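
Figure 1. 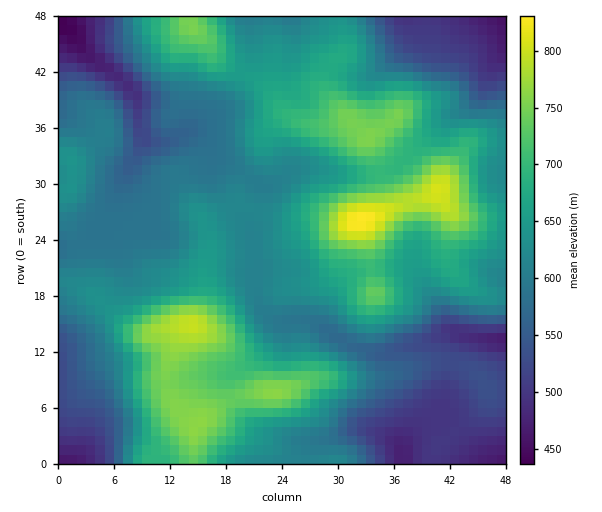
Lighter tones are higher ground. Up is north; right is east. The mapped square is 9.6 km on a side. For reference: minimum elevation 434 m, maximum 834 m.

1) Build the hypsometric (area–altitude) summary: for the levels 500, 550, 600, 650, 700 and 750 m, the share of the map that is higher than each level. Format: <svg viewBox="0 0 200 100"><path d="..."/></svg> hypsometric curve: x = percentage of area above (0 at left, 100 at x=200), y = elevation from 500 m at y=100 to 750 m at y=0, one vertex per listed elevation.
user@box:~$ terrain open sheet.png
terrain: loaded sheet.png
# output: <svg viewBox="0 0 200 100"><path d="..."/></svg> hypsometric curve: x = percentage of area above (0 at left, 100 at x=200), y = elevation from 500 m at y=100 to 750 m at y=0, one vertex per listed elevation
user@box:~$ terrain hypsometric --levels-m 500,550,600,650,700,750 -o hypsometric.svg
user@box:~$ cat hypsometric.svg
<svg viewBox="0 0 200 100"><path d="M186 100l-24-20-35-20-53-20-36-20-25-20"/></svg>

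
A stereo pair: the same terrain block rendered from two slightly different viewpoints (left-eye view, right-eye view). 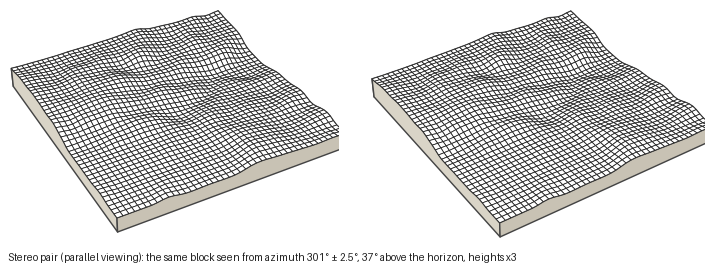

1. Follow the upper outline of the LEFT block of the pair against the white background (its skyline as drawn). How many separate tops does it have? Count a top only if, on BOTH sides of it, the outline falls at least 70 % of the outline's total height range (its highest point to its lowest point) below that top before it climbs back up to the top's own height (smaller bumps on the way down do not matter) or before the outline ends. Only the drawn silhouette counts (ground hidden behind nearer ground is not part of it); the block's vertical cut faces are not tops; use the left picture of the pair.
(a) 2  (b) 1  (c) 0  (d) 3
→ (c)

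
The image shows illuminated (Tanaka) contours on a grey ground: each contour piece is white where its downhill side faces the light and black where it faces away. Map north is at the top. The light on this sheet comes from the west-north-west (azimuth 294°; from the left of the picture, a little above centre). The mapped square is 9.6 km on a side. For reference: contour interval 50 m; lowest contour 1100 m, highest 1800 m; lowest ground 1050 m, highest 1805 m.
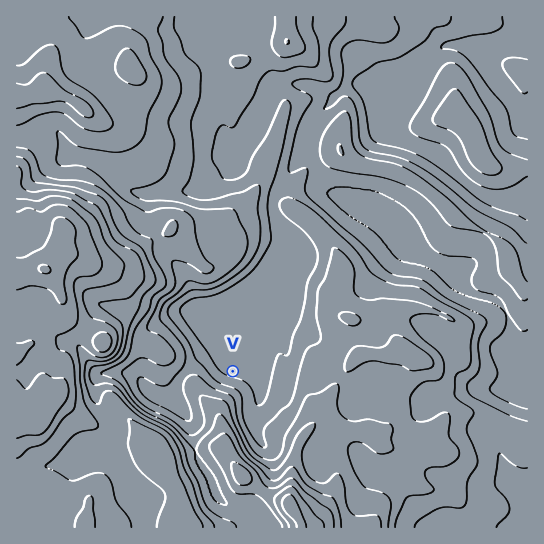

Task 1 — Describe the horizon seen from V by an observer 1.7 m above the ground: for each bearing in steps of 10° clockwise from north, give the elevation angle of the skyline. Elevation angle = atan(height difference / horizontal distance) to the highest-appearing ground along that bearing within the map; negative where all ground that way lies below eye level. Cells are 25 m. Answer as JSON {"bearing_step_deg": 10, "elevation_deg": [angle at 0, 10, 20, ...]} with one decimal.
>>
{"bearing_step_deg": 10, "elevation_deg": [3.8, 1.9, 0.7, 0.9, 1.2, 2.0, 2.7, 2.6, 2.8, 3.3, 3.8, 4.4, 5.0, 5.5, 5.3, 6.3, 7.9, 10.3, 12.7, 14.8, 15.7, 15.2, 14.3, 13.4, 12.5, 11.4, 10.0, 8.3, 9.9, 8.7, 7.4, 7.7, 6.7, 4.2, 4.4, 4.7]}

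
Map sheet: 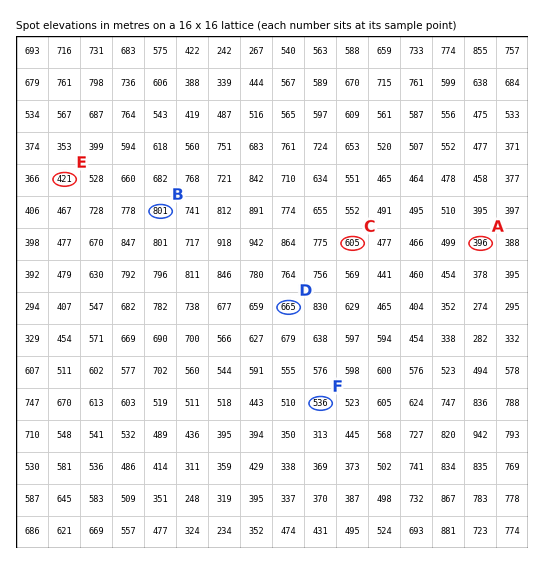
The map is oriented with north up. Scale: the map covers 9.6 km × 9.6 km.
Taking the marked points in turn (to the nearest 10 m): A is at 400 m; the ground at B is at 800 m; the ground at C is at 600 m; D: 670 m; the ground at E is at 420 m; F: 540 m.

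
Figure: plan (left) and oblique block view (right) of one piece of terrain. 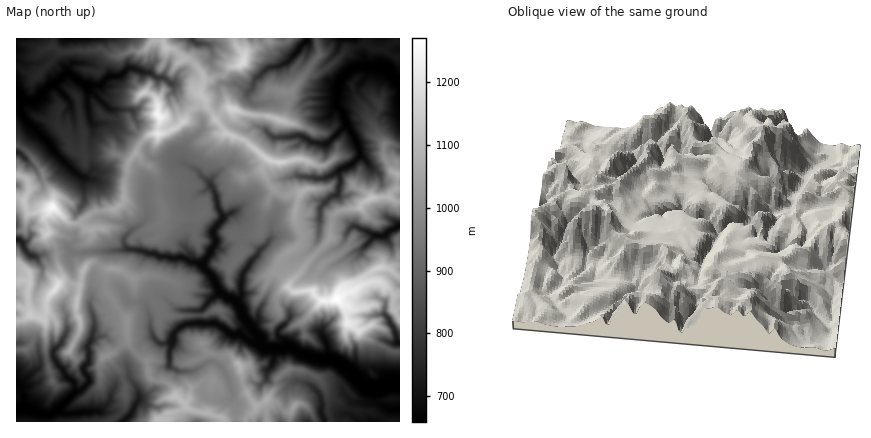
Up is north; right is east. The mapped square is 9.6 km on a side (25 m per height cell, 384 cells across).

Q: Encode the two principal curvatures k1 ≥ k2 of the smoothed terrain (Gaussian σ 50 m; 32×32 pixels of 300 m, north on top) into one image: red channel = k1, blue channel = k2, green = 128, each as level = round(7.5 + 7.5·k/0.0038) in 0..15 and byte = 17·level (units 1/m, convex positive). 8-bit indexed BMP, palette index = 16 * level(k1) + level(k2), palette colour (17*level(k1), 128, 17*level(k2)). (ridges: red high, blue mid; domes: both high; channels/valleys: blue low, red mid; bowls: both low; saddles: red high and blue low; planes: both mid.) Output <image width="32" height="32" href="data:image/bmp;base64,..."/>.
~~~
<image width="32" height="32" href="data:image/bmp;base64,Qk02CAAAAAAAADYEAAAoAAAAIAAAACAAAAABAAgAAAAAAAAEAAATCwAAEwsAAAABAAAAAAAAAIAAABGAAAAigAAAM4AAAESAAABVgAAAZoAAAHeAAACIgAAAmYAAAKqAAAC7gAAAzIAAAN2AAADugAAA/4AAAACAEQARgBEAIoARADOAEQBEgBEAVYARAGaAEQB3gBEAiIARAJmAEQCqgBEAu4ARAMyAEQDdgBEA7oARAP+AEQAAgCIAEYAiACKAIgAzgCIARIAiAFWAIgBmgCIAd4AiAIiAIgCZgCIAqoAiALuAIgDMgCIA3YAiAO6AIgD/gCIAAIAzABGAMwAigDMAM4AzAESAMwBVgDMAZoAzAHeAMwCIgDMAmYAzAKqAMwC7gDMAzIAzAN2AMwDugDMA/4AzAACARAARgEQAIoBEADOARABEgEQAVYBEAGaARAB3gEQAiIBEAJmARACqgEQAu4BEAMyARADdgEQA7oBEAP+ARAAAgFUAEYBVACKAVQAzgFUARIBVAFWAVQBmgFUAd4BVAIiAVQCZgFUAqoBVALuAVQDMgFUA3YBVAO6AVQD/gFUAAIBmABGAZgAigGYAM4BmAESAZgBVgGYAZoBmAHeAZgCIgGYAmYBmAKqAZgC7gGYAzIBmAN2AZgDugGYA/4BmAACAdwARgHcAIoB3ADOAdwBEgHcAVYB3AGaAdwB3gHcAiIB3AJmAdwCqgHcAu4B3AMyAdwDdgHcA7oB3AP+AdwAAgIgAEYCIACKAiAAzgIgARICIAFWAiABmgIgAd4CIAIiAiACZgIgAqoCIALuAiADMgIgA3YCIAO6AiAD/gIgAAICZABGAmQAigJkAM4CZAESAmQBVgJkAZoCZAHeAmQCIgJkAmYCZAKqAmQC7gJkAzICZAN2AmQDugJkA/4CZAACAqgARgKoAIoCqADOAqgBEgKoAVYCqAGaAqgB3gKoAiICqAJmAqgCqgKoAu4CqAMyAqgDdgKoA7oCqAP+AqgAAgLsAEYC7ACKAuwAzgLsARIC7AFWAuwBmgLsAd4C7AIiAuwCZgLsAqoC7ALuAuwDMgLsA3YC7AO6AuwD/gLsAAIDMABGAzAAigMwAM4DMAESAzABVgMwAZoDMAHeAzACIgMwAmYDMAKqAzAC7gMwAzIDMAN2AzADugMwA/4DMAACA3QARgN0AIoDdADOA3QBEgN0AVYDdAGaA3QB3gN0AiIDdAJmA3QCqgN0Au4DdAMyA3QDdgN0A7oDdAP+A3QAAgO4AEYDuACKA7gAzgO4ARIDuAFWA7gBmgO4Ad4DuAIiA7gCZgO4AqoDuALuA7gDMgO4A3YDuAO6A7gD/gO4AAID/ABGA/wAigP8AM4D/AESA/wBVgP8AZoD/AHeA/wCIgP8AmYD/AKqA/wC7gP8AzID/AN2A/wDugP8A/4D/AJaWlaWko7O11YDF6fjXtdPFx7XItJPVg9WhpoaWl6eWhoamhLTHhZOmtILCwMPGhYWFhbbGt7P31pGnlpaWlpaWl5bHkqLXpaXHgpK0yKZ1h5aV15LWhJaUs4emlnaGloaVtdaQ86KnlKOn19eVp6eYhbazsOSVg7Top5V2loZ3hZP2kMSw5pamdKalkMKjg5aE6dejgfnnxYSUhYWVdYWmpOPA+NSh2aaFt7iwyKamttfEx5OipHKChIOko4eG2LKy9ZD2g6G2pbeWorCCqMmllLSShKR0o9bDlPeytdKglnTk5YD3gKWXp5eixqDHt8aAopWT4vPDxHCV5vfE9cDWxtfXkPiQqIeoh6S31eDggPekk5PmoOXWg5D3s9DAsMalxnO0xaGXl4aGl5eisbD42JHVodiRlLTWpNbG99D4taLXpqPVhJiHloaHhpi2xaCQobTjtbXl5tXmppWBoOS3w4T4o9aEl3WXh3eXmKi2gPewx8aU55OllJTIx8boorbXscaC94O3t6ent7i3t6KS56OiuKeGtoSVlYWFxsTF93CjxoSl1paXuKajkJCAoNW42JCVqJeFtpWllJSU18TQ1qSlhaWTg6KgkLPHxqXngKSXxpCWt6eU1ZPVoaO40dKg+aWFlreWlcO3l4eXpsaQyJeXuJJ1pqeh2KDooJDk05HEg+TWpbWllZWXh4eHt5C0p4eXhpa3ppDWkpDH6KDFxdj4kqHXxcemhoeYh4eY1LCCl5eFhcfIoOjm1qaBxueCptbXkbWkxqd2h4d3h6ig2JaGl5WmxpOQkJK15+bXsdazp4aEhmS2p3aHh4eHtZC3loZ2x6bX+PfxxeW1geX3tNV1hYKUhZW2dpeHh5eik5e4pqeUgoCAkLDUxoSR99PSpoWCuIWWlNemp3aHhZeHhXWFpfb35fj25pDCgMbG4Md1g7iXhcjFtqWkdXeGhpeGdbb3lJO1lpPm15GW15O3hYOWl5eFlpSG5eaVhIWnprbn1paQsLCQsbC2crbYpZZ0lqeWt4SFdbWC1MTmpYO1xYKTgLbH9vbG1JGVp6Z0hLenl5TGpLaks7T315TGc9ej1vX29saWpISVg6enlXWFdYa4k8XFkqXToPaSpKW3k9emcoOEpZSjlXWWl5W4hYamhKTGppWWlqX48vSBuLeDtpWCuKeot5WWhYaVqKeVhriWhZWElYKSx7PQsIG3t7Wjc6KTt4bHpoWFlaaXhoaWhqeWhLalpaWQkMLy5KPHg9bot4GQkrbWpLeEhYZ2loaXhqe2tqa26OTngtTl17aTlbbXlaeCsbTns7aGl4anlpaWppSkpKOElKPl9qSCsbOl17XVx9eikcWkpaanl5c="/>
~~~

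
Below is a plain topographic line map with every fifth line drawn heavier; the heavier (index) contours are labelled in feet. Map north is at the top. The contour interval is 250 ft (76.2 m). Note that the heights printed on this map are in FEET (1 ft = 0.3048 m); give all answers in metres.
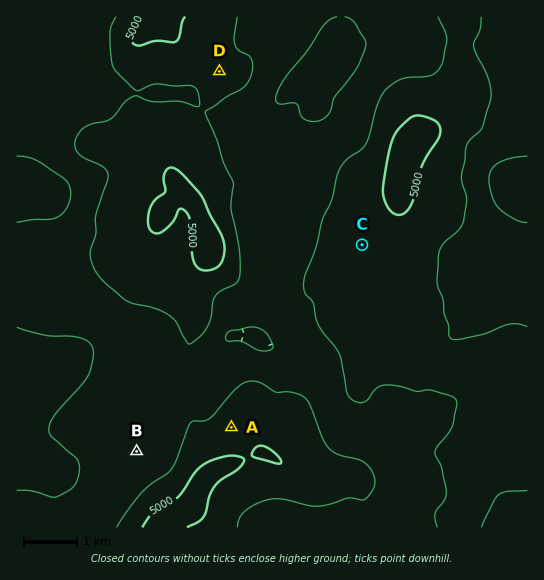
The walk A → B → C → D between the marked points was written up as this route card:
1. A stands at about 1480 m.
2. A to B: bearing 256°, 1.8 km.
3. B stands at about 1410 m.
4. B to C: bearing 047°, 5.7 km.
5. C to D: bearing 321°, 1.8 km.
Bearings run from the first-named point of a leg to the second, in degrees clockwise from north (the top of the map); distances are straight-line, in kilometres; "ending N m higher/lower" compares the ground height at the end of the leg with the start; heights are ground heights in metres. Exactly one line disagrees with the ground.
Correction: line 5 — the distance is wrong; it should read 4.2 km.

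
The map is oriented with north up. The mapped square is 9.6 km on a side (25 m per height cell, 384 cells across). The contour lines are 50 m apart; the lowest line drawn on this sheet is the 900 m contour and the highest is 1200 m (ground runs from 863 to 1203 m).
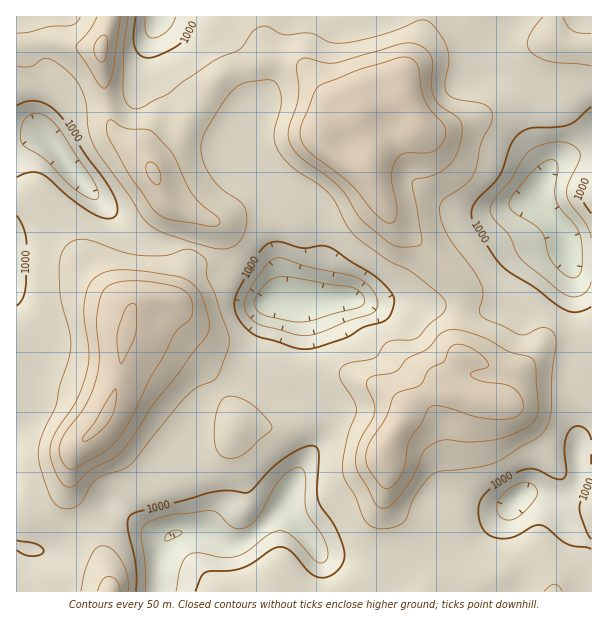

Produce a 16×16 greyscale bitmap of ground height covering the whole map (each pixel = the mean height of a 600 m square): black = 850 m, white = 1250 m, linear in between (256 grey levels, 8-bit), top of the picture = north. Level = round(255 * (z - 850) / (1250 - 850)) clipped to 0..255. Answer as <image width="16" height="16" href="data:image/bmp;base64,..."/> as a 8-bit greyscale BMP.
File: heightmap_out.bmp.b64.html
<image width="16" height="16" href="data:image/bmp;base64,Qk02BQAAAAAAADYEAAAoAAAAEAAAABAAAAABAAgAAAAAAAABAAATCwAAEwsAAAABAAAAAAAAAAAAAAEBAQACAgIAAwMDAAQEBAAFBQUABgYGAAcHBwAICAgACQkJAAoKCgALCwsADAwMAA0NDQAODg4ADw8PABAQEAAREREAEhISABMTEwAUFBQAFRUVABYWFgAXFxcAGBgYABkZGQAaGhoAGxsbABwcHAAdHR0AHh4eAB8fHwAgICAAISEhACIiIgAjIyMAJCQkACUlJQAmJiYAJycnACgoKAApKSkAKioqACsrKwAsLCwALS0tAC4uLgAvLy8AMDAwADExMQAyMjIAMzMzADQ0NAA1NTUANjY2ADc3NwA4ODgAOTk5ADo6OgA7OzsAPDw8AD09PQA+Pj4APz8/AEBAQABBQUEAQkJCAENDQwBEREQARUVFAEZGRgBHR0cASEhIAElJSQBKSkoAS0tLAExMTABNTU0ATk5OAE9PTwBQUFAAUVFRAFJSUgBTU1MAVFRUAFVVVQBWVlYAV1dXAFhYWABZWVkAWlpaAFtbWwBcXFwAXV1dAF5eXgBfX18AYGBgAGFhYQBiYmIAY2NjAGRkZABlZWUAZmZmAGdnZwBoaGgAaWlpAGpqagBra2sAbGxsAG1tbQBubm4Ab29vAHBwcABxcXEAcnJyAHNzcwB0dHQAdXV1AHZ2dgB3d3cAeHh4AHl5eQB6enoAe3t7AHx8fAB9fX0Afn5+AH9/fwCAgIAAgYGBAIKCggCDg4MAhISEAIWFhQCGhoYAh4eHAIiIiACJiYkAioqKAIuLiwCMjIwAjY2NAI6OjgCPj48AkJCQAJGRkQCSkpIAk5OTAJSUlACVlZUAlpaWAJeXlwCYmJgAmZmZAJqamgCbm5sAnJycAJ2dnQCenp4An5+fAKCgoAChoaEAoqKiAKOjowCkpKQApaWlAKampgCnp6cAqKioAKmpqQCqqqoAq6urAKysrACtra0Arq6uAK+vrwCwsLAAsbGxALKysgCzs7MAtLS0ALW1tQC2trYAt7e3ALi4uAC5ubkAurq6ALu7uwC8vLwAvb29AL6+vgC/v78AwMDAAMHBwQDCwsIAw8PDAMTExADFxcUAxsbGAMfHxwDIyMgAycnJAMrKygDLy8sAzMzMAM3NzQDOzs4Az8/PANDQ0ADR0dEA0tLSANPT0wDU1NQA1dXVANbW1gDX19cA2NjYANnZ2QDa2toA29vbANzc3ADd3d0A3t7eAN/f3wDg4OAA4eHhAOLi4gDj4+MA5OTkAOXl5QDm5uYA5+fnAOjo6ADp6ekA6urqAOvr6wDs7OwA7e3tAO7u7gDv7+8A8PDwAPHx8QDy8vIA8/PzAPT09AD19fUA9vb2APf39wD4+PgA+fn5APr6+gD7+/sA/Pz8AP39/QD+/v4A////AGx1lE8+XmpxXXB1d3h5eXNlcXhFKDE+R0RxeXZwYGhedIVsZ1pRVDBehZ14bUNGWnq4mHp1d3NRZKLIj4N1ZVl3vtWZeICHeHCSzLGsq4pidpLVv4x+e3Z2jLnDx8WddHWEy9KsiXNtbn2SsMCulHdyh8zaxJJNKSxIaoGRgHpsaYq2xbSBRRcfM2eAh3FVNWeBhH6Cgm1TXHOTlnlRKxtvbl+Fo5p9c3Sgu49pNRU2Yj1nrqeBdXmYzb2dg1EaQzdKk6uWenWV0NfNxpdsSEVXc5KDiIR3jszY1rmId25qfYeib3aFhZKru8mjdXJ4fIGOrVNUc36Bfn2KiHd1g4Q="/>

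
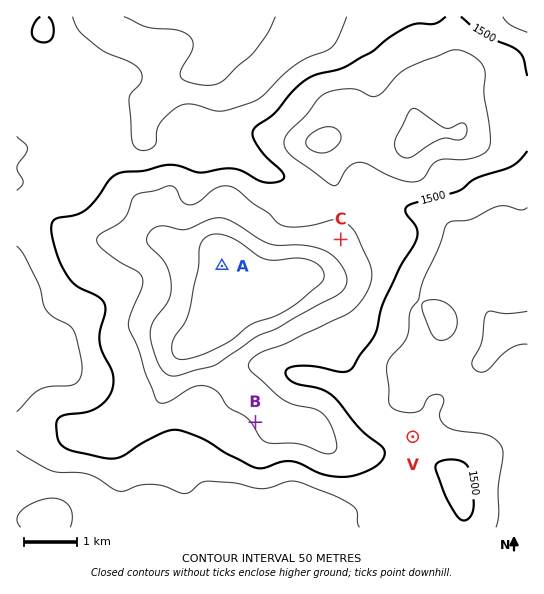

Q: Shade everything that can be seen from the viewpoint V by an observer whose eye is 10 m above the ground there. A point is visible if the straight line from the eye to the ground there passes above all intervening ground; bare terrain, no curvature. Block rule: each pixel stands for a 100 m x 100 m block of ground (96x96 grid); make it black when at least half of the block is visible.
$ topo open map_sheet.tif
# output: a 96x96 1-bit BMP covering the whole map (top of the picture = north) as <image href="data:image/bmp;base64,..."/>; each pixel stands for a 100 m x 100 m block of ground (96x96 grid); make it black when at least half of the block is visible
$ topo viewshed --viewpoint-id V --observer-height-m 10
<image width="96" height="96" href="data:image/bmp;base64,Qk2+BAAAAAAAAD4AAAAoAAAAYAAAAGAAAAABAAEAAAAAAIAEAAATCwAAEwsAAAIAAAAAAAAA////AAAAAAAAAAAAAAAAAAAAAAAAAAAAAAAAAAAAAAAAAAAAAAAAAAAAAAAAAAAAAAAAAAAAAAAAAAAAAAAAAAAAAAAAAAAAAAAAAAAAAAAAAAAAAAAAAAAAAAAAAAAAAAAAAAAAAAAAAAAAAAAAAAAAgAAAAAAAAAAAAAAAgAAAAAAAAAAAAAABgAAAAAAAAAAAAAADwAAAAAAAAAAAAPAH4AAAAAAAAAAAA/g/8AAAAAAAAAAAB////AAAAAAAAAAAH////AAAAAAAAAAAP////gcAAAAAAAAAf/////8AAAAAAAAAf/////8AAAAAAAAA//////4AAAAAAAAAf/////4AAAAAAAAAf/////4AAAAAAAAAf/////4AAAAAAAAAP/////4AAAAAAAAAP///4/4AAAAAAAAAP///gf8AAAAAAAAAP//4AP8AAAAAAAAAP//wAP8AAAAAAAAA///wAH8AAAAAAAAH///4AH8AAAAD///////+AH4AAAAB////////wD4AAAAA////////8D4AAAAAf////////BwAAAAAP////////ggAAAAAD////////gAAAAAAB///////+AAAAAAAA///////8AIAAAAAAf//////4D8AAAAAAH//////gH8AAAAAAD//////AH8AAAAAAA/////+AH8AAAAAAAD////4AP8AAAAAAAA////4AP8AAAAAAAAf///4AP4AAAAAAAAH///4APgAAAAAAAAD///8APAAAAAAAAAAYD/8APAAAAAAAAAAAA/+APAAAAAAAAAAAA/+APgAAAAAAAAAAAf/APwAAAAAAAAAAAf/AP8AAAAAAAAAAAf/gP8AAAAAAAAAAAP/gP8AAAAAAAAAAAB/wP8AAAAAAAAAAAAH//8AAAAAAAAAAAAB//8AAAAAAAAAAAAB//8AAAAAAAAAAAAD//8AAAAAAAAAAAAD//8AAAAAAAAAAAAH//8AAAAAAAAAAAAf//8AAAAAAAAAAAB///8AAAAAAAAAAAD///8AAAAAAAAAAAP///8AAAAAAAAAAAf///8AAAAAAAAAAA////8AAAAAAAAAAB////8AAAAAAAAAAD////8AAAAAAAAAAH////8AAAAAAAAAAP////8AAAAAAAAAA/g//4EAAAAAAAAAD8Af/gAAAAAAAAAAAAAH+AAAAAAAAAAAAAAAAAAAAAAAAAAAAAAAAAAAAAAAAAAAAAAAAAAAAAAAAAAAAAAAAAAAAAAAAAAAAAAAAAAAAAAAAAAAAAAAAAAAAAAAAAAAAAAAAAAAAAAAAAAAAAAAAAAAAAAAAAAAAAAAAAAAAAAAAAAAAAAAAAAAAAAAAAAAAAAAAAAAAAAAAAAAAAAAAAAAAAAAAAAAAAAAAAAAAAAAAAAAAAAAAAAAAAAAAAAAAAAAAAAAAAAAAAAAAAAAAAAAAAAAAAAAAAAAAAAAAAAAAAAAAAAAAAAAAAAAAAAAAAAAAAAAAAAAAAAAAAAAAAAAAAAAAAAAAAAAAAAAAAAAAAAAAAAAAAA="/>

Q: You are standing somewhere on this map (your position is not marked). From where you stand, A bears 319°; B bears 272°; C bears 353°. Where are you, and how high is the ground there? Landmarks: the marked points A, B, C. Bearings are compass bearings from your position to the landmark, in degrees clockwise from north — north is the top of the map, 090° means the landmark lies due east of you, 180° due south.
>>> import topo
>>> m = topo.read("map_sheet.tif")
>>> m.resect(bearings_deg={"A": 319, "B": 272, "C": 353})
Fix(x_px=363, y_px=426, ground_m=1490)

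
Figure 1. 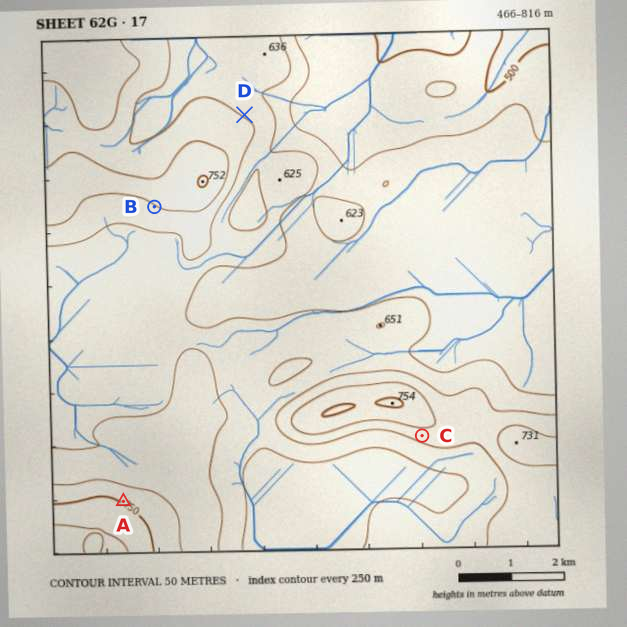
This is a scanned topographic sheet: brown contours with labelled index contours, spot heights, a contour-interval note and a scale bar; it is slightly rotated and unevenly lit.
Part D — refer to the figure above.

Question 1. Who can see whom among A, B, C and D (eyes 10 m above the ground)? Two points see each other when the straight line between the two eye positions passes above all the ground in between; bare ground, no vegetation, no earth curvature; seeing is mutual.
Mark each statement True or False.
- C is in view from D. False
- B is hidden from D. True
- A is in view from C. True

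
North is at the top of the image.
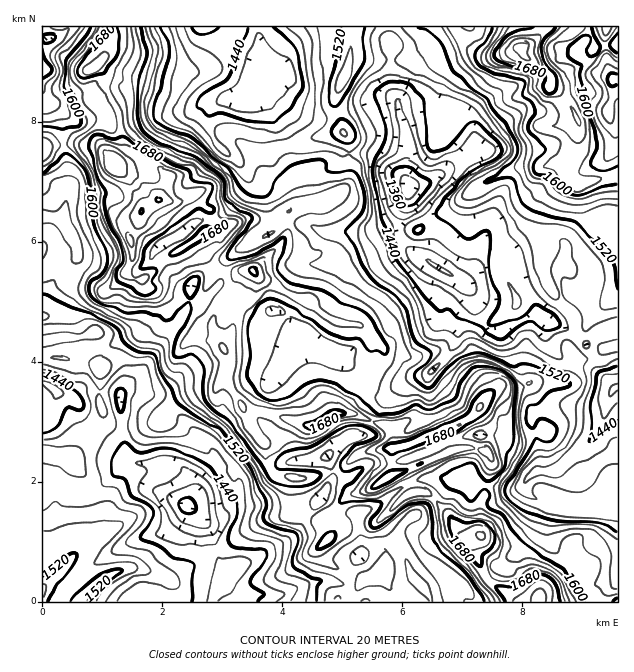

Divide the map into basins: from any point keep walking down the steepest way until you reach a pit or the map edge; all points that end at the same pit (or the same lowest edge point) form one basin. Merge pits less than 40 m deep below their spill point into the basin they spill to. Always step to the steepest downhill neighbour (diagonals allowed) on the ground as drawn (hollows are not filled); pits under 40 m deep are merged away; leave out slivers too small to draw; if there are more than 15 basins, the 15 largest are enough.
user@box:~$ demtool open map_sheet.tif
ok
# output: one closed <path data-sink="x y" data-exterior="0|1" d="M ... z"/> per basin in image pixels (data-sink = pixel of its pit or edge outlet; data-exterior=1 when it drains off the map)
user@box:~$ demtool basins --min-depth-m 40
<path data-sink="409 187" data-exterior="0" d="M547 26l-192 0-3 4-4 36-12 30 0 10 4 11 2 12 8 15 0 37-7 10-12 7-36 10-11 7-15 6-27-1-27 8-2-2-3-16-5-2-11-12-19 6-16-3 9-22-17-15-11-4-7 0-6 4-11 2-2 2 15 14 13 22 0 8-4 13-8 11 2 27-6 10 4 5 12 4 9-6 13-16 15-7 17-12 16 31 11 0 9 4 11-1-9 7-4 11-8 9-8 15-1 12 15 31-3 15 6 17 13 18 22 4 39 13 11 0 19-12 15 0 38 13 4 6 1 9-3 18 3 15 8-2 4 3 8 19 17 0 22 25 7 13 13 8 2 13 8 18 12 15 9 4 14 12 100 0 0-116-4 2-8 9-16 5-14 0-21-6-8 23-2 18-13 19 0 14 5 14-6-10-6-15-9-8-24-7-11-9 0-33 4-7 6-26 0-10-4-6 4-14-1-12 10 7 13 4 33-6-15-48 15-2 20 1 5-5 7-20 12 1 19-12 10-2 0-168-7-1-34 8-9-7-2-6-2-5 3-6 11-10 1-27-6-12-23-24 0-12-8-9-15-7-5-7 0-4 7-2z"/><path data-sink="187 505" data-exterior="0" d="M77 143l-27 1-8 4 0 207 46 5 12 10-1 30 3 8 0 10-31 42-10-5-19-1 0 147 473 1-32-28-9-21-2-13-13-8-7-13-14-17-11-10-14 2-8-19-4-3-8 2-3-15 3-18-1-9-4-6-38-13-15 0-19 12-11 0-39-13-19-2-4-2-12-18-6-17 3-15-15-31 0-8 9-19 18-26-28-4-16-31-17 12-15 7-19 20-9 2-6-4-4-5 6-10-2-27 8-11 4-13 0-8-13-22-18-17-5-9-8-8-13 0z"/><path data-sink="280 79" data-exterior="0" d="M353 26l-238 0-1 8-8 14-1 7-9 9 8 9 1 17 9 12 6 16 2 29-10 18 10-1 11-6 7 0 11 4 17 15-9 22 16 3 19-6 11 12 5 2 3 16 2 2 27-8 27 1 15-6 11-7 19-6 8 0 15-6 9-9 5-13-1-30-8-15-2-12-4-11 0-10 14-36z"/><path data-sink="616 388" data-exterior="0" d="M617 346l-9 1-19 12-12-1-7 20-5 5-20-1-15 2 15 48-33 6-22-9 0 10-4 11 4 9 0 10-6 26-4 7 0 33 11 9 24 7 9 8 6 15 5 7-4-11 0-14 13-19 2-18 8-23 21 6 14 0 16-5 8-9 5-2z"/><path data-sink="616 79" data-exterior="0" d="M580 26l-32 0-19 20-7 2 0 4 5 7 15 7 8 9 0 12 23 24 6 12-1 27-14 16 4 11 9 7 41-9 0-130-22 1-5-12z"/><path data-sink="43 70" data-exterior="1" d="M113 26l-71 1 1 121 7-4 27-1 8 3 13 0 6 4-4-6 2-29 13-7 1-3-9-13-18 9-5-25 21-21 1-7 8-14z"/><path data-sink="56 391" data-exterior="0" d="M55 356l-13 1 0 96 19 2 10 5 31-42 0-10-3-8 1-30-12-10z"/><path data-sink="607 27" data-exterior="1" d="M617 26l-37 1 11 7 5 12 14 0 8-3z"/>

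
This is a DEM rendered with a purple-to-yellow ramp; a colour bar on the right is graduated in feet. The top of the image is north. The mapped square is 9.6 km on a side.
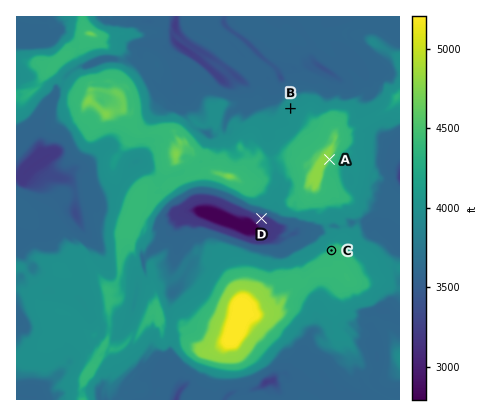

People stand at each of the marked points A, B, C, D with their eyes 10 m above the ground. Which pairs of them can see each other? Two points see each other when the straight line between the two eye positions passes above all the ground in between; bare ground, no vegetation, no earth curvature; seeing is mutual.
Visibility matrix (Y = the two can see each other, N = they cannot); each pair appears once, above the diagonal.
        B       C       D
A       N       Y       N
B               N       N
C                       Y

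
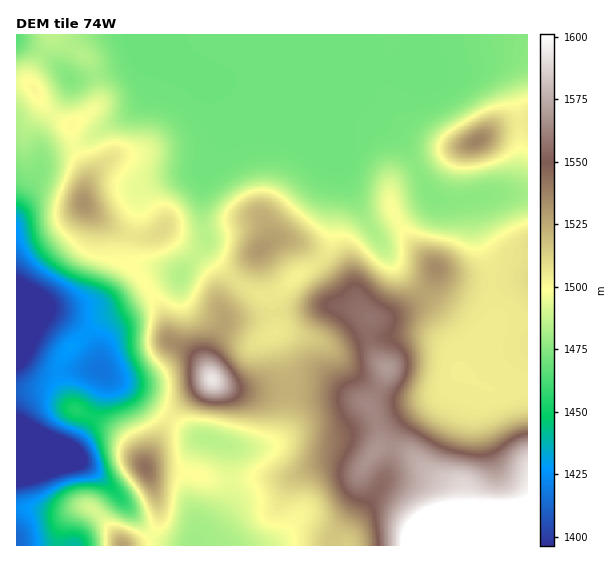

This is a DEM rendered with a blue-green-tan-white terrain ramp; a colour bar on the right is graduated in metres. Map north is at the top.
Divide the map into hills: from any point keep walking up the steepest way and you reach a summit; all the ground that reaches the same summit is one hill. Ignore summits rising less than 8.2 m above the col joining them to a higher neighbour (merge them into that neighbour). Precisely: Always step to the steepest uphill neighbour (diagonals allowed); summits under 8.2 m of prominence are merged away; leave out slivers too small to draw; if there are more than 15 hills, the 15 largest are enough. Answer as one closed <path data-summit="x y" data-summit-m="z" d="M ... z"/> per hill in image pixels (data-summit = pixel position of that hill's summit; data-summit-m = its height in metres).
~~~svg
<path data-summit="527 545" data-summit-m="1683" d="M527 34l-511 1 1 176 4-12 15-22 9-20 41-16 16-12 29-16 12-12 10-20 2-16-14-15 37 15 29 20 10 0 29-11 20 1 15 16 7 21 5 9 17 17 19 13 7 12 1 21-8 64-8 13-20 12-29 24 5 23-1 19 12 41-1 37-4 15-10 11-20 6-20-2-27-9-9 5-10 29 0 20 10 32-2 22 333-1 0-350-37-1-29 7-23 0-5-3-5-5-29-54-7-8-27-16-10-11-4-11 3-24 60 2 4-2 6-17 10-9 11-4 32-4z"/><path data-summit="83 203" data-summit-m="1533" d="M143 51l-2 1 14 13 0 10-3 10-9 16-12 12-29 16-16 12-41 16-9 20-16 24-4 11 1 95 61 2 13-3 19 0 16-7 28-18 11-4 14-2 26-31 2-7-4-13 0-43 4-13 9-12 9-19 2-9-4-17-12-25-33-21z"/><path data-summit="213 380" data-summit-m="1593" d="M206 241l-3 7-24 27-14 2-11 4-28 18-16 7-19 0-13 3-62-1 33 3 25 12 19 20 6 13 0 11 6 7 26 16 60 44 8 4 12 1 30 10 26-3 6-3 10-11 4-15 1-17-1-28-11-33 1-19-5-20 1-4-14-1-24-14-26-28z"/><path data-summit="261 249" data-summit-m="1530" d="M262 74l-16 0-29 11-8 0 6 6 6 16 6 25-7 17-16 24-1 51 4 13 0 10 6 12 29 27 17 9 10 2 12-6 20-18 20-12 6-8 5-14 5-68-1-8-5-10-21-15-17-17-5-9-7-21-11-13z"/><path data-summit="477 141" data-summit-m="1537" d="M527 35l-49 0-32 4-11 4-10 9-6 17-4 2-60-2-3 24 4 11 10 11 27 16 7 8 29 54 5 5 5 3 23 0 29-7 37-1z"/><path data-summit="146 468" data-summit-m="1543" d="M103 373l0 15-15 36-16 24-5 5-8 2 22 7 20 15 56 62 10 4 27 3 3-22-10-32 0-20 5-19 5-10 6-4-12-5-60-44z"/><path data-summit="387 368" data-summit-m="1570" d="M419 334l-50 3-32 12-10-2 31 30 20 14 16 7 25 1 22-5 10-9 8-12 0-12-14-16-15-8z"/><path data-summit="122 545" data-summit-m="1528" d="M113 489l-4 7-28 33-6 17 113-1-21-2-10-4-18-18z"/>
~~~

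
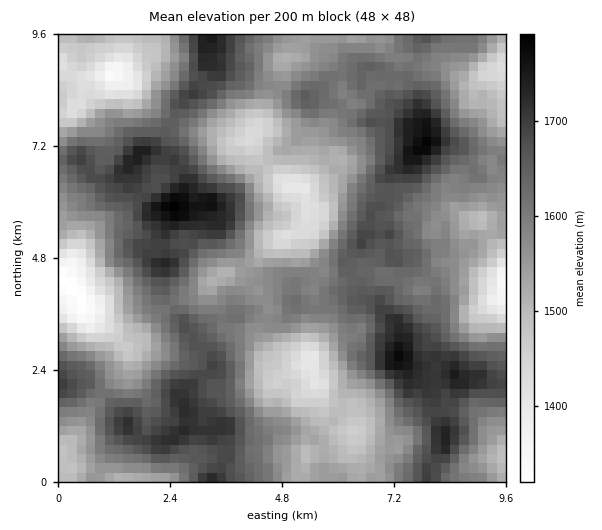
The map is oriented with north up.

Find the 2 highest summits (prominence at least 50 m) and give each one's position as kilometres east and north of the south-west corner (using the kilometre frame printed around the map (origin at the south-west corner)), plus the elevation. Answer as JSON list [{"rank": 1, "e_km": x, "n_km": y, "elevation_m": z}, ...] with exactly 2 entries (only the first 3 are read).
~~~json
[{"rank": 1, "e_km": 2.46, "n_km": 5.89, "elevation_m": 1795}, {"rank": 2, "e_km": 7.86, "n_km": 7.16, "elevation_m": 1792}]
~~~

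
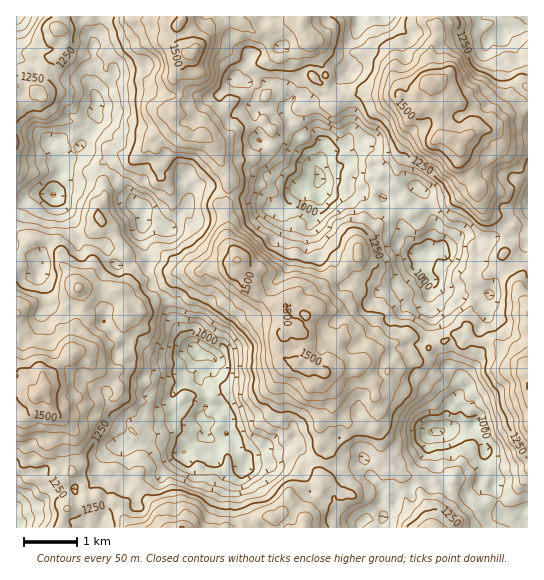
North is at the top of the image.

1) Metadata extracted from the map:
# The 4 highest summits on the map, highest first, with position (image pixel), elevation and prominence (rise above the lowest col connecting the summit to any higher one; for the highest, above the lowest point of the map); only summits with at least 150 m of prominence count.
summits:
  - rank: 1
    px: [37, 395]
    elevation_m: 1589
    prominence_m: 708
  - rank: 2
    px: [429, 83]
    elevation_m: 1586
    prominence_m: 347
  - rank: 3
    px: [195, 49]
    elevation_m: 1569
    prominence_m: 324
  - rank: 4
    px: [238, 261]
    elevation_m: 1554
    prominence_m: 255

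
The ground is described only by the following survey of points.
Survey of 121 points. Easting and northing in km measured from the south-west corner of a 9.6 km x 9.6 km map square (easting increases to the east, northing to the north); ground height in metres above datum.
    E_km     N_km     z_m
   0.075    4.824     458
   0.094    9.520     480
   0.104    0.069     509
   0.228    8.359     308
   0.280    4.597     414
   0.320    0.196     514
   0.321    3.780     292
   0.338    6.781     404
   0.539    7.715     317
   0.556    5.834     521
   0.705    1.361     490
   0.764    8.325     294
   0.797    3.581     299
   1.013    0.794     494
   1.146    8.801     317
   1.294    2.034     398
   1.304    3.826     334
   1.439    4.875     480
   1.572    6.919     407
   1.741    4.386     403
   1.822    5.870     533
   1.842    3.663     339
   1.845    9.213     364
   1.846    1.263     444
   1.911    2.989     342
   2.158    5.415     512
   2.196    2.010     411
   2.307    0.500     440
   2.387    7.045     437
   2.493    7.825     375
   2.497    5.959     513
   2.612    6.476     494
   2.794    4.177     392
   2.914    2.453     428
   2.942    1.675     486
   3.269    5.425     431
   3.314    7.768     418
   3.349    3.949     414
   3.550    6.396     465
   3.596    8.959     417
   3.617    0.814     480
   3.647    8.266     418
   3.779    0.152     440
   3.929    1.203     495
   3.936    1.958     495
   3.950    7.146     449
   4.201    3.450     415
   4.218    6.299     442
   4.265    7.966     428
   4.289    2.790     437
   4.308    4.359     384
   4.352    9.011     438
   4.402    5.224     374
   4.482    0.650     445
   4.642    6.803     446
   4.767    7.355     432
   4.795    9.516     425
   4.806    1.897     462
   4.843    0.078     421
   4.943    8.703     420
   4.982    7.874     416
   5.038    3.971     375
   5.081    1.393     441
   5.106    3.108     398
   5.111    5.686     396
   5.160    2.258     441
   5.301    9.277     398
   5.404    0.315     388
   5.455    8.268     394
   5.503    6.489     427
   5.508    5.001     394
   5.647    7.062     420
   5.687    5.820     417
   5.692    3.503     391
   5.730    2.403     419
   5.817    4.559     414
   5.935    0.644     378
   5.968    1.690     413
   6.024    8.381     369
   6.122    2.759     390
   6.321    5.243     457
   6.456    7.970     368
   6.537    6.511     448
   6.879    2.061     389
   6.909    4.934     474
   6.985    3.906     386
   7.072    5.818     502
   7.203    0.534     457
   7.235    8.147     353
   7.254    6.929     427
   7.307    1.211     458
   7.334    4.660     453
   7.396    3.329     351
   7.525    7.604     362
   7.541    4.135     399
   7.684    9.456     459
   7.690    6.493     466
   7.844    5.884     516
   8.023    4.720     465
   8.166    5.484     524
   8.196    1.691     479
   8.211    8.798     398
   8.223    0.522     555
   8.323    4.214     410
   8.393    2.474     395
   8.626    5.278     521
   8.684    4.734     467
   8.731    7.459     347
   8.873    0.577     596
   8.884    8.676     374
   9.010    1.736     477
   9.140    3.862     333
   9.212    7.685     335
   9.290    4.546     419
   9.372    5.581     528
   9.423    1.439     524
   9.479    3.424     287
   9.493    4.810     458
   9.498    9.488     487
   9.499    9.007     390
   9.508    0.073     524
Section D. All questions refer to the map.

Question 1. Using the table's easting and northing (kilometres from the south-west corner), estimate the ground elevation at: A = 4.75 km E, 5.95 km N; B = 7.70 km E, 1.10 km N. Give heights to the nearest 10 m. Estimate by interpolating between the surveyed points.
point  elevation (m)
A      410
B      500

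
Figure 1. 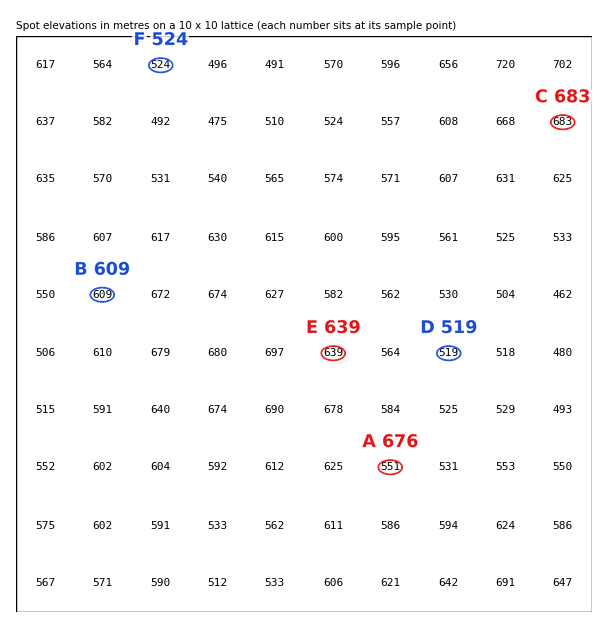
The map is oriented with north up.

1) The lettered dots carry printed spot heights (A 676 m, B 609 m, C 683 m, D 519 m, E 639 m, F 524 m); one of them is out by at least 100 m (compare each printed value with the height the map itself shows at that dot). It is A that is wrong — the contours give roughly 551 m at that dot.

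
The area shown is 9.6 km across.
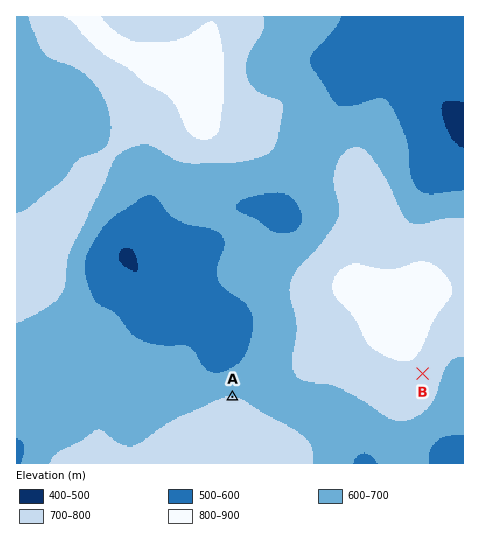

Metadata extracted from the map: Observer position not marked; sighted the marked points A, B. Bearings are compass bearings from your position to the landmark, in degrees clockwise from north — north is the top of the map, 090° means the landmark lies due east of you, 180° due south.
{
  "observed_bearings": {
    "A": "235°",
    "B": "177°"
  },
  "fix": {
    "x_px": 417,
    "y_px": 268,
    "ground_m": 810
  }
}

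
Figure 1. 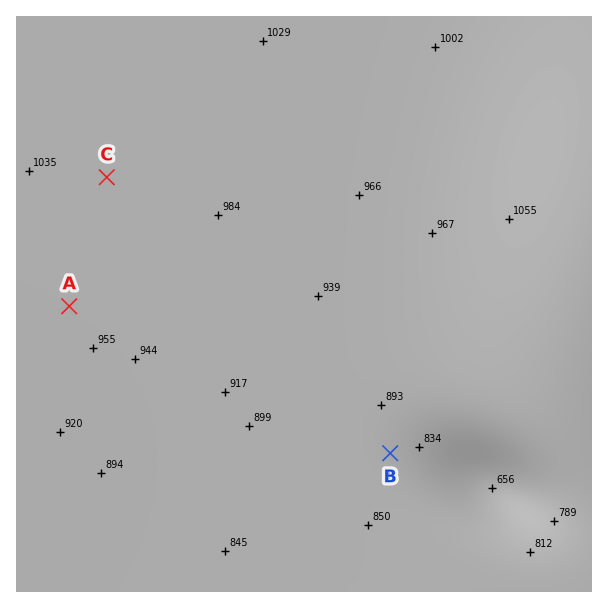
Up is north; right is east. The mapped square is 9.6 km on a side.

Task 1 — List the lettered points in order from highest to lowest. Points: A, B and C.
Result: C A B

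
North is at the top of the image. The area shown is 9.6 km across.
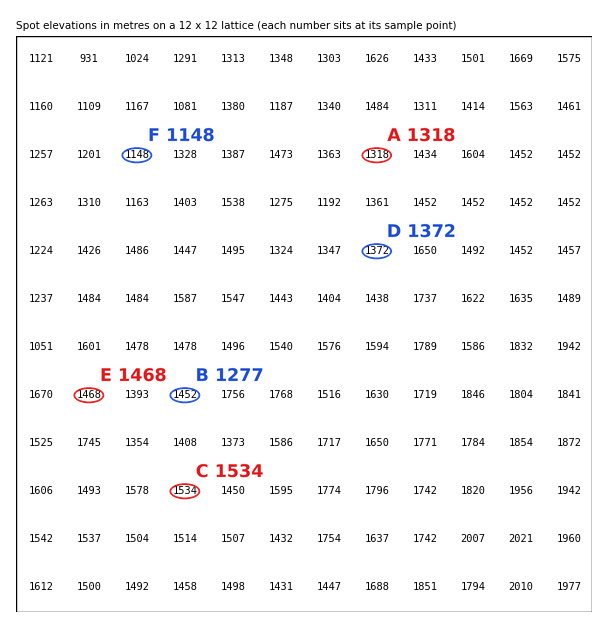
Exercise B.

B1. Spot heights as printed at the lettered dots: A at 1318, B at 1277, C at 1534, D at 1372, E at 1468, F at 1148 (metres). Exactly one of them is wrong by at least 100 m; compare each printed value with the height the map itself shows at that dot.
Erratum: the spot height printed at B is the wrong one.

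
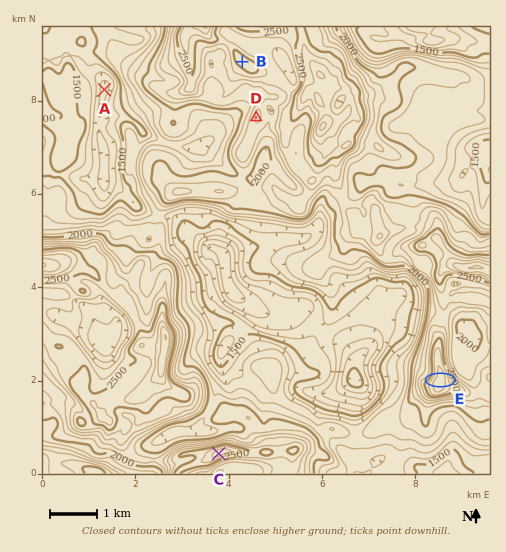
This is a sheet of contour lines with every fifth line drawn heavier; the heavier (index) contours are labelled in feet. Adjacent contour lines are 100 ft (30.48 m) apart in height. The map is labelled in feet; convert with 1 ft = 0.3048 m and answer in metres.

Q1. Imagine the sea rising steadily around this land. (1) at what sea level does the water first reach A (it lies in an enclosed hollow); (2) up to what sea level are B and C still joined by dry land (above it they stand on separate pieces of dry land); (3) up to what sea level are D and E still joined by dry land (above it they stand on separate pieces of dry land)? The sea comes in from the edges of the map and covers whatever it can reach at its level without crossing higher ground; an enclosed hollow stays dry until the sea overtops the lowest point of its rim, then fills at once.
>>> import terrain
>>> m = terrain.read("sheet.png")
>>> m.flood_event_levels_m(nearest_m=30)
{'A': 420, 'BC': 540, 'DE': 660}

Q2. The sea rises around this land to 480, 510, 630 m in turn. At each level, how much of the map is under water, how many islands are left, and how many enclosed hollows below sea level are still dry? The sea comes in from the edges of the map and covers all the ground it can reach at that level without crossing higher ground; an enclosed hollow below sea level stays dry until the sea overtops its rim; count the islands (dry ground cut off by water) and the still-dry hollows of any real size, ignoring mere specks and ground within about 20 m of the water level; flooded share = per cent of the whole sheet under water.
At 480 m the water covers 11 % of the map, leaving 0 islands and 1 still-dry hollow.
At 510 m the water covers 15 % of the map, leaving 0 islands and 1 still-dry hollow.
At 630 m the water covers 60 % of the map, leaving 1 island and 1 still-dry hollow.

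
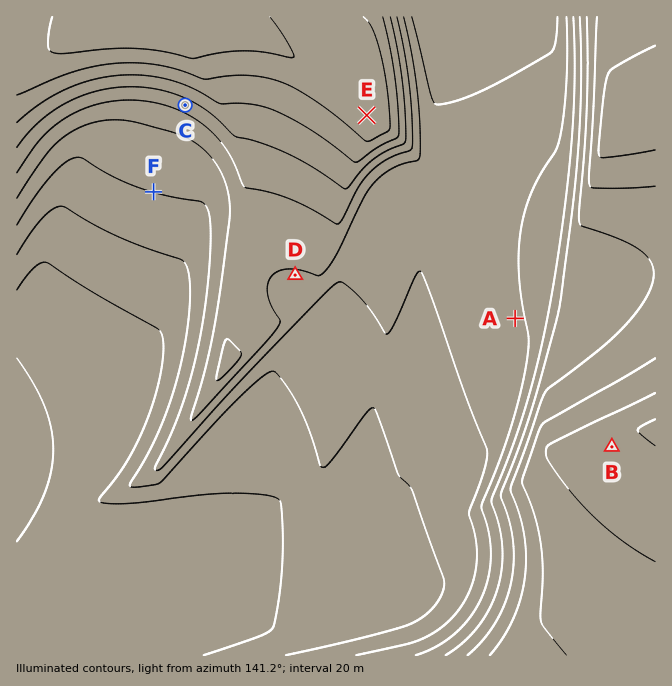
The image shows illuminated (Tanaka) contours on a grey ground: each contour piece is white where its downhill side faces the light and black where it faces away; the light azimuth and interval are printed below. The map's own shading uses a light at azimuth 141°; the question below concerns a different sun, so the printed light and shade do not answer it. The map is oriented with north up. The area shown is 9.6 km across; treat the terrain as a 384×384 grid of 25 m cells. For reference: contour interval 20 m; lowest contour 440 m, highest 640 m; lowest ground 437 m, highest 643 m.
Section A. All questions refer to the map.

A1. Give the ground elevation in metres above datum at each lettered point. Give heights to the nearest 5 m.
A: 560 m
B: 445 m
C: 530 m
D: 560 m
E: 470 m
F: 580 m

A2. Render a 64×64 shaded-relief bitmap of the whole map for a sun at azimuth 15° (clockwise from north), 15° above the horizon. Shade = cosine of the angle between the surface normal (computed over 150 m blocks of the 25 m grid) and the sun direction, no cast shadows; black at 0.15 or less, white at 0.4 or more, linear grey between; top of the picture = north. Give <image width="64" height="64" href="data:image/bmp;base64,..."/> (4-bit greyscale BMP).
<image width="64" height="64" href="data:image/bmp;base64,Qk12CAAAAAAAAHYAAAAoAAAAQAAAAEAAAAABAAQAAAAAAAAIAAATCwAAEwsAABAAAAAAAAAAAAAAABEREQAiIiIAMzMzAERERABVVVUAZmZmAHd3dwCIiIgAmZmZAKqqqgC7u7sAzMzMAN3d3QDu7u4A////AGZmZmZmZmZmZmVVVERDMzMiIiIiIiIzRFZnd3d3d3d3ZmZmZmZmZmZmZmVVVUREMzMzIiIiIzNEVmd3d3d3d3dmZmZmZmZmZmZmZmZmZlVVVEREMzMzNERWZ3d3d3d3d2ZmZmZmZmZmZmZmdmZmZmZmZVVVRERERVZnd3d3d3d3ZmZmZmZmZmZmZnd3d3d3d3dmZmZlVVVVVmd3d3d3d3dmZmZmZmZmZmZmd3d3d3d3d3d3d3ZlVVVmZ3d3d3d3d2ZmZmZmZmZmZmd3d3d3d3d3d3d3d2ZmZmZ3d3d3d3d3ZmZmZmZmZmZmd3d3d3d3d3d3d3d3d2Znd3d3d3d3d3dmZmZmZmZmZmd3d3d3d3d3d3d3d3d3d3d3d3d3d3d3d2ZmZmZmZmZnd3d3d3d3d3d3d3d3d3d3eIiIh3d3d3d3ZmZmZmZmZnd3d3d3d3d3d3d3d3d3d3iIiIiId3d3d3dmZmZmZmZ3d3d3d3d3d3d3d3d3d3d3iImZmIh3d3d3d2Znd3d3d3d3d3d3d3d3d3d3d3d3d3eJmZmZiHd3d3d3Znd3iIiIh3d3d3d3d3d3d3d3d3d3d4maqpmId3d3d3dmZneImZmZiIh3d3d3d3d3d3d3d3d3d4qqqYh3d3d3d2ZmZmeJqqqpmYiIiHd3d3d3d3d3d3d2aJqph3d3d3d3ZndmZWaKu6iIiZmZmIiIh3d3d3d3d3dVeJmHd3d3d3d3d3ZmVVebuXd3iIiJmZmYd3d3d3d3d2VWeId3d3d3d3d3d3ZlVWiqh3d3d3eIiIh3d3d3d3d3dlVnd3d3d3d3d3d3d2ZVVXqod3d3d3d3eId3d3d3d3d2VVZ3d3d3d3d3d3d3dmZVWKmHd3d3d3d3h3d3d3d3d3dlVmZ3d3d3d3d3d3d3ZmVWmph3d3d3d3d4d3d3d3d3d2VVZVVmZ3d3d3d3d3d2ZmZ6qYd3d3d3d3h3d3d3d3d3dlVUREVVVmd3d3d3d3ZmZmi6l3d3d3d3d4d3d3d3d3d2ZVREREREVXd3d3d3d2ZmZquod3d3d3d3h3d3d3d3d3dmVUREREREd3d3d3d3dmZme7qHd3d3d3d4d3d3d3d3d2ZVVURERER3d3d3d3d3ZmZpu6h3d3d3d3h3d3d3d3d3dlVVVVVERHd3d3d3d3d2ZmerqYd3d3d3d3d3d3d3d3d2ZlVVVVVVd3d3d3d3d3d2Z4q6mHd3d3d3h3d3d3d3d3dmVVVVVVV3d3d3d3d3d3d3eJqph3d3d3eHd3d3d3d3d2ZlVVVVVXd3d3d3d3d3d3dlaKqXd3d3d3d3d3d3d3d3ZmZmVVVVd3d3d3d3d3d3d2VWiqh3d3d3eHd3d3d3d3d2ZmZmZlV3d3d3d3d3d3d3ZVVomYd3d3d3d3d3d3d3d3ZmZmZmZnd3d3d3d3d3d3dmVWZ5mHd3d3d3d3d3d3d3dnZmZmZmh3d3d3d3d4d3d3ZmZmeZd3d3d3d3d3d3d3d2d2ZmZmaHd3d3iIiIiHd3dmZmZ4mHd3d3d3d3d3d3d3d3d3ZmZod3eIiIiIiIh3d2ZmZ3eJh3d3d3d3d3d3d3d3d3d3dmiHiIiIiIiIiHd3dmZ3d3mHd3d3d3d3d3d3d3d3d3d3eIiIiIiIiIiIh3d2d3d3eJh3d3d3d3d3d3d3d4d3d3d4iIiIiIiIiIiId3d3d3eIiHd3d3d3d3d3d3d3iHd3d3iIiIiIiIiIiIh3d3d3eIiId3d3d3d3d3d3d3eIiHd3eIiIiIiIiIiIiHd3d3eIiIh3d3d3d3d3d3d3d3iIiHd4iIiIiIiIiIiId3d3iIiIiId3d3d3d3d3d3d3eIiIiHiIiIiIiIiIiIh3eHiIiIiIh3d3d3d3d3d3d3d4iIiIiIiIiIiIiIiIiIiIiIiIiIiHd3d3Z3d3d3d3d3iYiIiIiIiIiIiIiIiIiIiIiIiJmJh3d3dnd3d3ZmZ3iJiIiIiIiIiIiIiIiIiImIiIiImYmYd3dmd3dmZmZneImZiIiIiIiIiIiIiIiImZiIiImZmamHd2ZnZmZmZmd4iZmYiIiIiIiIiIiIiImamIiImZmZu7mIdmZmZmZmZniImZmYiIiIiIiIiIiIiaqYiImZmZm8zLp2ZmZmZmZmeIiZmZmImZmIiIiIiIiaqpiImZmZmaze2VZmZmZmZmZ4iJmZmYmZmZiIiIiIiaq6mImZmZmZq82lRmZmZmZmZniIiZmZmZqqmZiIiIiau7qZmZmZmZqZqFNFZmZmZmZmeIiHeIiZqqqqqZmZmqu8upmZmZmZqYd1M0VmZmZmZmZ4mIZmd5mqu7u6qqq7vMy5mZmZmZmYdmQzRWZmZmZmZniZhmZmmaq7u7u7u8zMzKmZmZmZmYdmVDNFZmZmZmZmeJmGZmaJqrvMzMzMzd3LmZmZmZmYdmZUIkVmZmZmZmZ4mYZmZomau8zMzd3d3cqZmZmZmYdmZlMiRWZmZmZmZniZhmZmeJmrvMzN3d3MqZmZmqmYZmZmUyJFZmZmZmZmeZl2ZmZ3iZqrvMzMzMupqqqqmHZmZmZDIkVmZmZmZmZ5mXZmZnd4iZqru7u7qpqqmZh3ZmZmZkISRWZmZmZmZomZdmZmd3d4iZmqqpmYiIiIdmZmZmZlQhJFZmZmZmZmiZl2ZmZ3d3d3iIiIh3dnZmZmZmZmZmUxEkZmZmZmZmaJqXZmZnd3d3d3d3d3ZmZmZmZmZmZmZTESRmZmZmZmZ4modmZm"/>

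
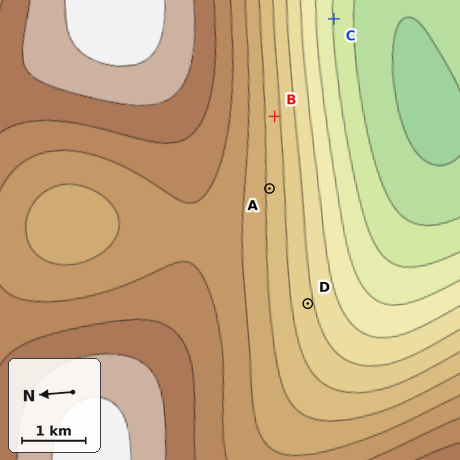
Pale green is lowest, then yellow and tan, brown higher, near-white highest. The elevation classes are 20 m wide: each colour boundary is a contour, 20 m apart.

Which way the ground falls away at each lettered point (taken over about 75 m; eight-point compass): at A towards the S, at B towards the S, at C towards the S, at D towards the S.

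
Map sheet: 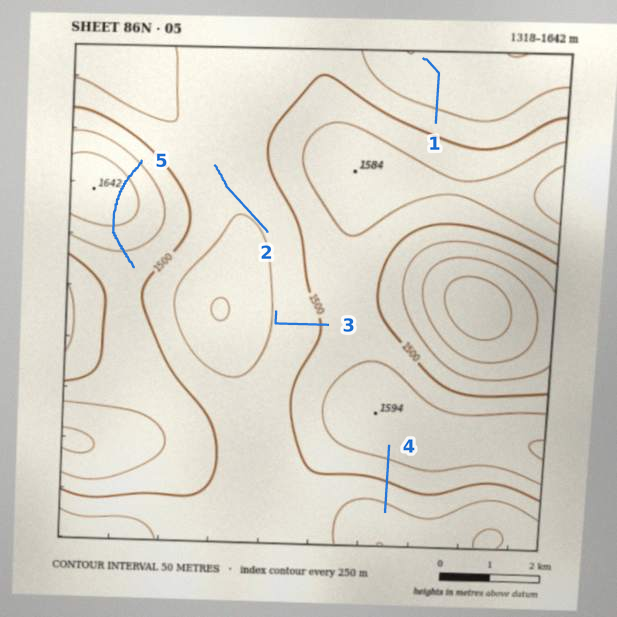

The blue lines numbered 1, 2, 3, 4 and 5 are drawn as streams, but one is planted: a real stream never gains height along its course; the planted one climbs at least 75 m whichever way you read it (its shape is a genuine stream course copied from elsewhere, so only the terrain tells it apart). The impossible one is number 5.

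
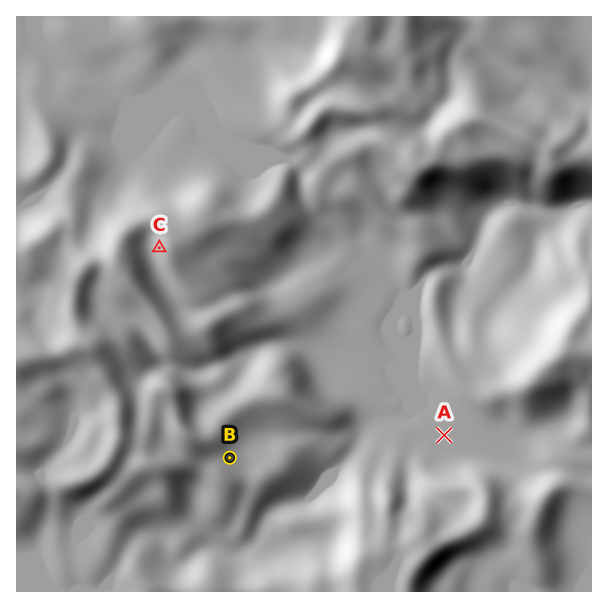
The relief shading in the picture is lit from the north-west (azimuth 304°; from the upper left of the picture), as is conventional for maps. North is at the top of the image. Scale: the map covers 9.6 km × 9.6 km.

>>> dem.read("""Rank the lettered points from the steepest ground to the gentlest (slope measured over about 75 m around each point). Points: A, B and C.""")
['C', 'B', 'A']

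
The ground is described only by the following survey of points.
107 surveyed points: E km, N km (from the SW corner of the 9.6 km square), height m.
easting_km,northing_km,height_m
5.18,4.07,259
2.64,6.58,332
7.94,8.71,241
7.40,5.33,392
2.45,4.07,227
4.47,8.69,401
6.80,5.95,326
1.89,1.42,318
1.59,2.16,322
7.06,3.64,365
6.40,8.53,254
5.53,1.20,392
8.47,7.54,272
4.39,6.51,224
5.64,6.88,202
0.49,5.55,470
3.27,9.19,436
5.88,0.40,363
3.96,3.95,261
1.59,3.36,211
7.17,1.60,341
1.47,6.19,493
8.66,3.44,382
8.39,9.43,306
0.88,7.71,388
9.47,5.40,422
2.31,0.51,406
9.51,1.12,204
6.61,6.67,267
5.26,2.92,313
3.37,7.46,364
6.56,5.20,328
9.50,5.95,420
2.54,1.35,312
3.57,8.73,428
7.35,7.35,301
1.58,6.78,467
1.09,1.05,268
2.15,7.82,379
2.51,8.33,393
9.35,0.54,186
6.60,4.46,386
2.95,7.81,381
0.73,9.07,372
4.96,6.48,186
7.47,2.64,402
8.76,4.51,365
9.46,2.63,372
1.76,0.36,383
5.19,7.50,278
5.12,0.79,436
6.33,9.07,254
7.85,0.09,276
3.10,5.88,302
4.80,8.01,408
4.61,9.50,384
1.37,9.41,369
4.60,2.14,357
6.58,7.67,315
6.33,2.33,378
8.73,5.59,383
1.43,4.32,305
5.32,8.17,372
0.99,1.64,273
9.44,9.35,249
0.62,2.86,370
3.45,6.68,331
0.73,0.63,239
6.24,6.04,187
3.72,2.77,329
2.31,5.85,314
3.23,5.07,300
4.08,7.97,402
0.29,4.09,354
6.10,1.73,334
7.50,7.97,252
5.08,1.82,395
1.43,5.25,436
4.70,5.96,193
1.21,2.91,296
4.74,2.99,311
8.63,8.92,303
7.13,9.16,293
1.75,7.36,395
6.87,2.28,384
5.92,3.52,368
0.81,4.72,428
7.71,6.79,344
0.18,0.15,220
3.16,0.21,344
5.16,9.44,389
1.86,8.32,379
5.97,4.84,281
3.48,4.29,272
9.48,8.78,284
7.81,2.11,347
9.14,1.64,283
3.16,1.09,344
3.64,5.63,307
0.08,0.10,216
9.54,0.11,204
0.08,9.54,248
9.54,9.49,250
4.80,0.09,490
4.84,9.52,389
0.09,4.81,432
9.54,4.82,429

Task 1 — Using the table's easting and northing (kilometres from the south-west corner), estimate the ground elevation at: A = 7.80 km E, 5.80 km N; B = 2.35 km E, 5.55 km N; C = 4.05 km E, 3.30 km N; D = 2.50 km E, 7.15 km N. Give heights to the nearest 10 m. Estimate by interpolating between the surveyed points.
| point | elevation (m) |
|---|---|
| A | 360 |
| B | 280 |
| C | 280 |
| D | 340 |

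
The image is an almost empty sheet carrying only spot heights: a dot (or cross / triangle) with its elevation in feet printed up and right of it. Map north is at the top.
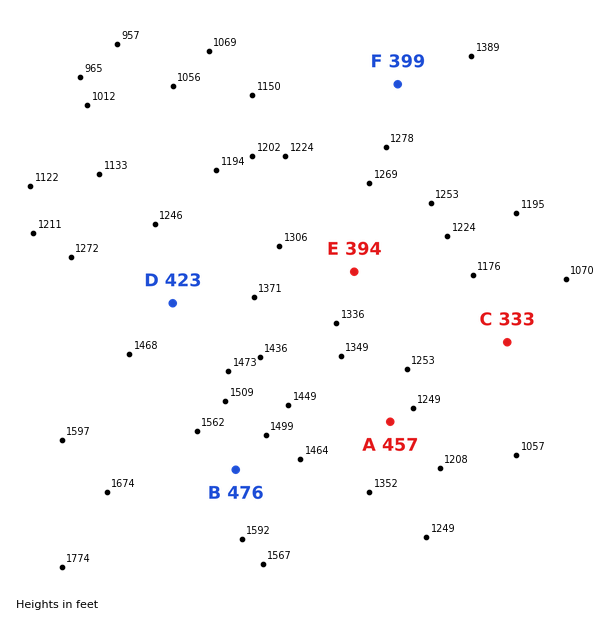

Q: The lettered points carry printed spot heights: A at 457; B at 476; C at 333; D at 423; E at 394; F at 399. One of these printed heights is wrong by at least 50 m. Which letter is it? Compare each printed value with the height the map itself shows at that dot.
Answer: A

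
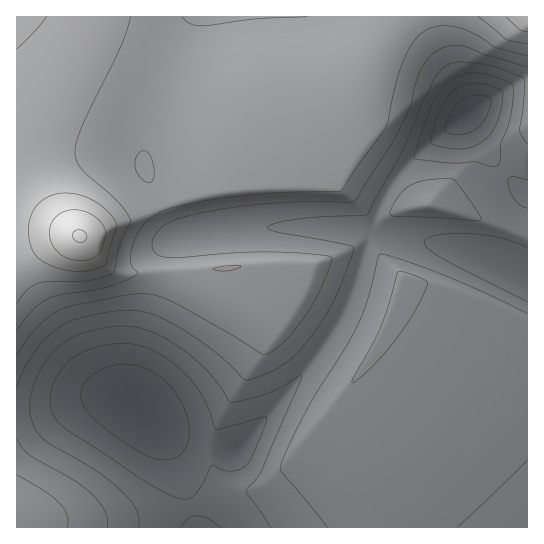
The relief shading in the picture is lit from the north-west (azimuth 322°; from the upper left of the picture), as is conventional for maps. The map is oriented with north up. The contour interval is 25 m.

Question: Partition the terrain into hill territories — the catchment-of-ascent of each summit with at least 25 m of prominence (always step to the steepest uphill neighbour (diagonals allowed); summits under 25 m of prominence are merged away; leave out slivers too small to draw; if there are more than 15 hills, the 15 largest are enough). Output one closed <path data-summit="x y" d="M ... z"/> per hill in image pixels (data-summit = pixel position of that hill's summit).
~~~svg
<path data-summit="79 237" d="M193 16l-177 1 0 394 25 0 50-14 31 2 16 6 24 24 13 8 30 8 34 4 62-72 32-44 19-38 16-54 3-6 4-1-30-5-48-2-62 2-48 8-4 0-8-6-8-14-4-14-19-34 0-18 16-57z"/><path data-summit="403 278" d="M377 233l-6 2-3 6-16 54-19 38-32 44-62 72-48-6-21-8-14-10 12 18 11 24 18 61 331-1 0-252-25-12-32-11z"/><path data-summit="527 17" d="M527 16l-333 0-29 63-14 44-7 28 0 18 19 34 9 24 6 8 5 2 52-8 48-2 46 1 48 5-2-12 4-11 9-19 13-18 26-26 47-38 36-22 18-6z"/><path data-summit="17 510" d="M114 397l-23 0-37 11-38 5 1 115 179-1-17-60-15-30-12-18-14-14z"/><path data-summit="430 205" d="M466 116l-39 31-26 26-13 18-9 19-4 11 0 9 6 5 30 4 60 13 40 15 0-9 16-43 1-21-6-3-27-29-16-23z"/>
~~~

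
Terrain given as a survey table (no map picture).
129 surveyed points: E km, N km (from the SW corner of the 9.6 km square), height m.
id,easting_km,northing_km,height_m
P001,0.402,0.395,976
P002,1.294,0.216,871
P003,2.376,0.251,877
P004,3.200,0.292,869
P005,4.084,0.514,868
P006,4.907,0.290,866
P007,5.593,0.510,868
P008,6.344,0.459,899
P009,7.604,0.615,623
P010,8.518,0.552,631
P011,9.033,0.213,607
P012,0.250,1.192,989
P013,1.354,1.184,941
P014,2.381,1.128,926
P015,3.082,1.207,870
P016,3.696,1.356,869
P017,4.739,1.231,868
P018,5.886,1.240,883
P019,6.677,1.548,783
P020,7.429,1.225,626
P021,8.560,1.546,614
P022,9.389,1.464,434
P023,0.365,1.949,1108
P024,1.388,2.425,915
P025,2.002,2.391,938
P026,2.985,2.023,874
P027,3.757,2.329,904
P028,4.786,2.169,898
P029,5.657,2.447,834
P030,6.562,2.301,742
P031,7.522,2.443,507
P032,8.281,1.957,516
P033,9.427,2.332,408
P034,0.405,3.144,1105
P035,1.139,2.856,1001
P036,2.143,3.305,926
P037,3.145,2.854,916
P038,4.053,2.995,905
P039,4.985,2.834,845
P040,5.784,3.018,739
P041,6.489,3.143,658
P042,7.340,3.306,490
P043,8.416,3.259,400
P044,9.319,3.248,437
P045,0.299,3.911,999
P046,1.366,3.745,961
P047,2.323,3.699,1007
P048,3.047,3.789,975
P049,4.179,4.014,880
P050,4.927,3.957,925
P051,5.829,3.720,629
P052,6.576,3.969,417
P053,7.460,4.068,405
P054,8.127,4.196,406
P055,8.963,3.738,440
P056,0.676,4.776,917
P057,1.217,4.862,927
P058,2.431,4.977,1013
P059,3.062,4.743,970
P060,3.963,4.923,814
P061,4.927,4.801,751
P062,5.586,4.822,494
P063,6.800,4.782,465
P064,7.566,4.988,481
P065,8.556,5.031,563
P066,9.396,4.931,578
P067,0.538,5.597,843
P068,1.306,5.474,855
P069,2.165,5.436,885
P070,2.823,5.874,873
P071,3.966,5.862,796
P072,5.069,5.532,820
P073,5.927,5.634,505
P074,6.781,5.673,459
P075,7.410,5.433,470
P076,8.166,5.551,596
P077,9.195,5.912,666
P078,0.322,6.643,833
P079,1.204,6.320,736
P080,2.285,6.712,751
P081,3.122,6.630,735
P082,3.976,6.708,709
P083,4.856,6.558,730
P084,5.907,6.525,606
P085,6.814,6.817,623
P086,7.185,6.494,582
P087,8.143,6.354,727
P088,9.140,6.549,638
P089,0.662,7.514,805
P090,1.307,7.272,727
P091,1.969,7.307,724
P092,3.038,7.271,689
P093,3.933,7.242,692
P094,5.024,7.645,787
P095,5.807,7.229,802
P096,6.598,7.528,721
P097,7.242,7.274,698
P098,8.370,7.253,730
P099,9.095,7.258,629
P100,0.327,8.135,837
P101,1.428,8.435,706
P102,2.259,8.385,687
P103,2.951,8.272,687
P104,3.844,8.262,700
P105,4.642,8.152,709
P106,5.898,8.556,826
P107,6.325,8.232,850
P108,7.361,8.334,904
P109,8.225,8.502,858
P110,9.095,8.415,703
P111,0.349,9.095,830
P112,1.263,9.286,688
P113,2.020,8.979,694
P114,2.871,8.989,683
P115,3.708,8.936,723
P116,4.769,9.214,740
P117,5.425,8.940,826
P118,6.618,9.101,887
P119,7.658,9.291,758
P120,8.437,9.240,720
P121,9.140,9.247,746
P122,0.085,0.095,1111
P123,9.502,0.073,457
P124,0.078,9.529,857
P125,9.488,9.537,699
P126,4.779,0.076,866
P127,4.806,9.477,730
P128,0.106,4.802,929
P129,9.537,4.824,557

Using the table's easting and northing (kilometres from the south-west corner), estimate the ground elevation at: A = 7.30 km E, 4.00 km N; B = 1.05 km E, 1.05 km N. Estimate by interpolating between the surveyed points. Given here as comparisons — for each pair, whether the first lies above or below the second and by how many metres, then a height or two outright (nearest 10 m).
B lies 510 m above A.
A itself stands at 410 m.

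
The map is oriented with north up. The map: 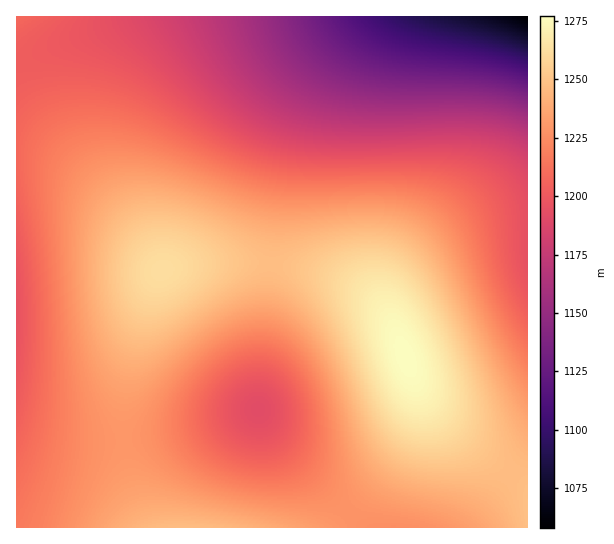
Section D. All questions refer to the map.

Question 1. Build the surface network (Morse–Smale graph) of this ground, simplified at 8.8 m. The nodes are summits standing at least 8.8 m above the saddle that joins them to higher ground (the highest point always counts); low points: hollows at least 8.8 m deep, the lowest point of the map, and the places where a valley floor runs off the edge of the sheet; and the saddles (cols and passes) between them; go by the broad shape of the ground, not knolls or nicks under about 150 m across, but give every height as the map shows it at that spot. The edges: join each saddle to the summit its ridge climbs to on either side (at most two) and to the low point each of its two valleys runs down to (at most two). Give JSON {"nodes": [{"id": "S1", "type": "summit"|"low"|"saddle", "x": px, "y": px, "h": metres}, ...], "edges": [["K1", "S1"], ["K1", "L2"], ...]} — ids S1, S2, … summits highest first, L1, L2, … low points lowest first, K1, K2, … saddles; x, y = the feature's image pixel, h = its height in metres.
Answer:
{"nodes": [
{"id": "S1", "type": "summit", "x": 406, "y": 358, "h": 1277},
{"id": "S2", "type": "summit", "x": 162, "y": 270, "h": 1262},
{"id": "S3", "type": "summit", "x": 185, "y": 527, "h": 1247},
{"id": "L1", "type": "low", "x": 527, "y": 17, "h": 1058},
{"id": "L2", "type": "low", "x": 258, "y": 410, "h": 1192},
{"id": "L3", "type": "low", "x": 17, "y": 311, "h": 1196},
{"id": "K1", "type": "saddle", "x": 270, "y": 265, "h": 1247},
{"id": "K2", "type": "saddle", "x": 511, "y": 474, "h": 1247},
{"id": "K3", "type": "saddle", "x": 123, "y": 441, "h": 1229},
{"id": "K4", "type": "saddle", "x": 347, "y": 513, "h": 1228}],
"edges": [["K1", "S1"], ["K1", "S2"], ["K1", "L1"], ["K1", "L2"], ["K2", "S1"], ["K2", "L1"], ["K2", "L2"], ["K3", "S2"], ["K3", "S3"], ["K3", "L2"], ["K3", "L3"], ["K4", "S1"], ["K4", "S3"], ["K4", "L2"]]}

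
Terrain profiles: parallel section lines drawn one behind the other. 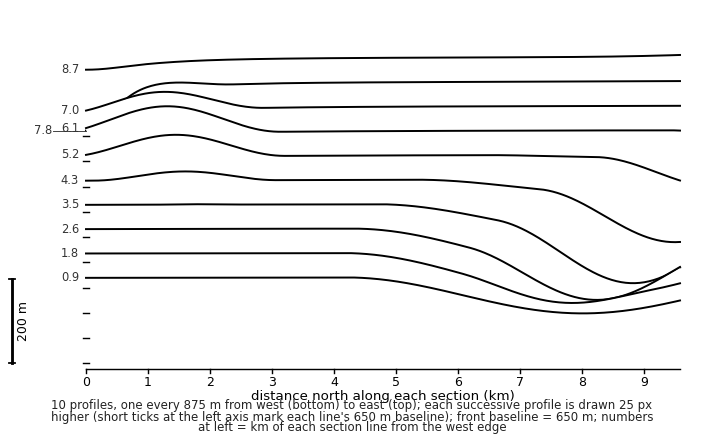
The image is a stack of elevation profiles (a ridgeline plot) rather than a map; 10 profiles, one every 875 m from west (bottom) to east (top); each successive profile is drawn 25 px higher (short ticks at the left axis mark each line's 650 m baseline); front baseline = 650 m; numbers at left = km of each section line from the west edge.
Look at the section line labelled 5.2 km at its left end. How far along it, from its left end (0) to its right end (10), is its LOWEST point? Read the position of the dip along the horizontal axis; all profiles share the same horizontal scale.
10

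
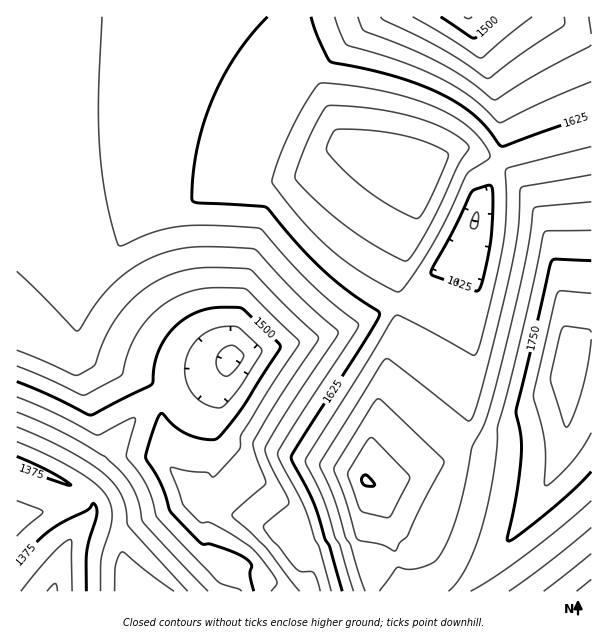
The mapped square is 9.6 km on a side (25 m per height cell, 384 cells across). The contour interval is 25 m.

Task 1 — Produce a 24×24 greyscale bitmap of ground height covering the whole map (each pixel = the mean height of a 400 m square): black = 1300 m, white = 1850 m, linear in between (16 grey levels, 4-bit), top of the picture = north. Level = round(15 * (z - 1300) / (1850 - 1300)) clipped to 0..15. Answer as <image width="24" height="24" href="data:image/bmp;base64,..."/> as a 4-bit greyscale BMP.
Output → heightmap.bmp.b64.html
<image width="24" height="24" href="data:image/bmp;base64,Qk2WAQAAAAAAAHYAAAAoAAAAGAAAABgAAAABAAQAAAAAACABAAATCwAAEwsAABAAAAAAAAAAAAAAABEREQAiIiIAMzMzAERERABVVVUAZmZmAHd3dwCIiIgAmZmZAKqqqgC7u7sAzMzMAN3d3QDu7u4A////ABEjRDRVZ4mru8y7qiEjM0VWeIm7u7zLujIiNFZneIq7u7zMyzMiNGZ3eJrMu7zNzCIjRWZneKvMu7vN3CM0VWZmeavMu7vN3TRFVWVmeJq7u6vN3UVVVVVWeJq7uqvN7VZmZVVFZ4mrqqrN7md3ZlVEVniaqqq97nd3ZlVFVniaqpq83neHdmVVZ3iZmZm83XiId2Zmd4mZmZms3YiIh3d3eJmqqZmrzIiIiIiIiZqqqYmrzIiIiIiImaq7upiru4iIiJmZmqu7u5mru4iIiJmZqru7u6mqqoiIiJmZmru7u6qZmoiIiJmZmqu7qqmJmYiIiJmZmaqqqZiIiIiIiJmZmZmZmId3iIiIiJmZmZmIh2Z3eIiIiImZmZiHdlVmdw=="/>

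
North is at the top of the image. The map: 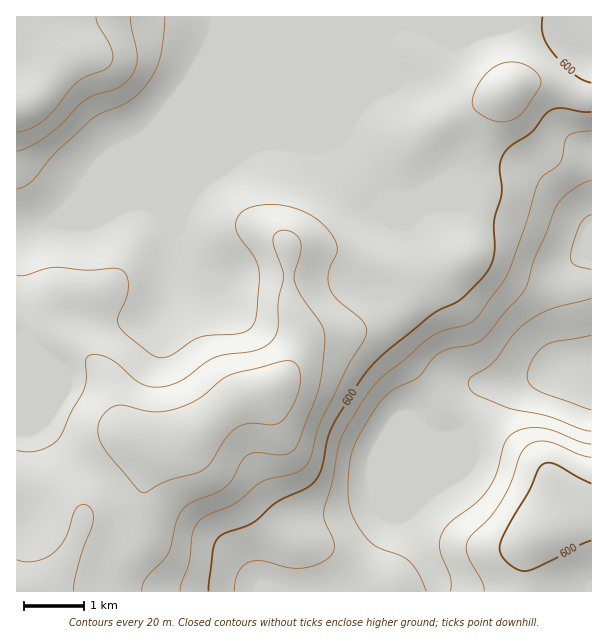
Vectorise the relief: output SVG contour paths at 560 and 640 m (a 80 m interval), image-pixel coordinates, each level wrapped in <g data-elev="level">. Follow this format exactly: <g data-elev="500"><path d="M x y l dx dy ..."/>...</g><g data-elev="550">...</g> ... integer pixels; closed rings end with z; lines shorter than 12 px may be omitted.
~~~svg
<g data-elev="560"><path d="M426 591l-8-18-7-10-10-7-20-7-9-5-9-10-9-15-5-13-1-17 2-27 4-17 20-35 14-17 31-16 13-18 8-6 10-5 24-4 8-4 6-6 37-45 10-31 24-55 14-14 18-9"/><path d="M591 444l-12-3-27-11-13-2-17 1-7 3-6 5-5 9-8 30-8 13-12 14-27 21-8 12-1 13 10 29 0 13"/></g><g data-elev="640"><path d="M142 591l1-7 3-6 18-18 4-7 9-32 8-14 7-5 24-9 9-6 8-8 9-18 6-6 9-3 19 3 9-1 8-4 6-8 20-55 3-16 3-32-1-7-3-8-19-27-7-15-1-9 7-25-1-6-3-6-6-4-7-2-8 3-3 4 1 9 8 21 2 11-6 24 0 28-4 8-5 6-15 7-29 4-10 2-9 5-24 18-11 5-12 2-10-1-9-3-23-19-10-7-11-2-7 1-3 4 0 18-2 11-12 22-13 27-8 7-12 5-10 2-12-2"/><path d="M17 151l13-5 18-11 39-36 30-11 12-9 6-10 2-10-7-42"/></g>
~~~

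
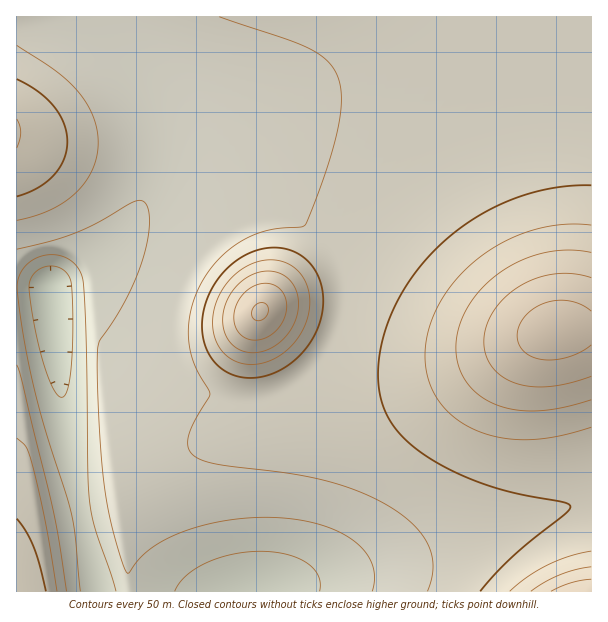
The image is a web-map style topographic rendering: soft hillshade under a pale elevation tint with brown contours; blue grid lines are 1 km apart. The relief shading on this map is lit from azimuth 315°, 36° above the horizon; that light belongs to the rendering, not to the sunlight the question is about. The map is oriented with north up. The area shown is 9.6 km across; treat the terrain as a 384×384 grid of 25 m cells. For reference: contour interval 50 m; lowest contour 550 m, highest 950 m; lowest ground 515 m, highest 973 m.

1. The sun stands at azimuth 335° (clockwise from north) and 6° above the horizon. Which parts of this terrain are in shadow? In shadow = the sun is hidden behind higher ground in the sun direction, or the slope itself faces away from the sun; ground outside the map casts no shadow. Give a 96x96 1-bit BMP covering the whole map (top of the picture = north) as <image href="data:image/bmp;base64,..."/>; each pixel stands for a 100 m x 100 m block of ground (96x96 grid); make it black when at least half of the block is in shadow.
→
<image width="96" height="96" href="data:image/bmp;base64,Qk2+BAAAAAAAAD4AAAAoAAAAYAAAAGAAAAABAAEAAAAAAIAEAAATCwAAEwsAAAIAAAAAAAAA////AAAAAAAAAAAAAAAAAAAAAAAAAAAAAAAAAAAAAAAAAAAAAAAAAAAAAAAAAAAAAAAAAAAAAAAAAAAAAAAAAAAAAAAAAAAAAAAAAAAAAAAAAAAAAAAAAAAAAAAAAAAAAAAAAAAAAAAAAAAAAAAAAAAAAAAAAAAAAAAAAAAAAAAAAAAAAAAAAAAAAAAAAAAAAAAAAAAAAAAAAAAAAAAAAAAAAAAAAAAAAAAAAAAAAAAAAAAAAAAAAAAAAAAAAAAAAAAAAAAAAAAAAAAAAAAAAAAAAAAAAAAAAAAAAAAAAAAAAAAAAAAAAAAAAAAAAAAAAAAAAAAAAAAAAAAAAAAAAAAAAAAAAAAAAAAAAAAAAAAAAAAAAAAAAAAAAAAAAAAAAAAAAAAAAAcAAAAAAAAAAAAAAB8AAAAAAAHAAAAAAH8AAAAAAAPgAAAAAP8AAAAAAA/gAAAAAf8AAAAAAB/wAAAAA/8AAAAAAH/wAAAAA/8AAAAAAP/wAAAAB/8AAAAAAf/wAAAAB/8AAAAAA//wAAAAB/8AAAAAB//wAAAAB/8AAAAAD//wAAAAA/8AAAAAH//wAAAAAf8AAAAAH//wAAAAAH8AAAAAH//wAAAAAD8AAAAAH//wAAAAAAcAAAAAH//wAAAAAAAAAAAAD//wAAAAAAAAAAAAB//wAAAAAAAAAAAAA//wAAAAAAAAAAAAAf/wAAAAAAAAAAAAAP/wAAAAAAAEAAAAAD/gAAAAAAAeAAAAAB/gAAAAAAA/gAAAAAfgAAAAAAA/gAAAAACAAAAAAAB/wAAAAAAAAAAAAAD/wAAAAAAAAAAAAAD/wAAAAAAAAAAAAAD/wAAAAAAAAAAAAAD/4AAAAAAAAAAAAAD/wAAAAAAAAAAAAAB/wAAAAAAAAAAAAAA/gAAAAAAAAAAAAAA/AAAAAAAAAAAAAAB/AAAAAAAAAAAAAAD/gAAAAAAAAAAAAAD/gAAAAAAAAAAAAAD/wAAAAAAAAAAAAAD/wAAAAAAAAAAAAAD/wAAAAAAAAAAAAAD/wAAAAAAAAAAAAAD/wAAAAAAAAAAAAAD/gAAAAAAAAAAAAAAfAAAAAAAAAAAAAAAAAAAAAAAAAAAAAAAAAAAAAAAAAAAAAAAAAAAAAAAAAAAAAAAAAAAAAAAAAAAAAAAAAAAAAAAAAAAAAAAAAAAAAAAAAAAAAAAAAAAAAAAAAAAAAAAAAAAAAAAAAAAAAAAAAAAAAAAAAAAAAAAAAAAAAAAAAAAAAAAAAAAAAAAAAAAAAAAAAAAAAAAAAAAAAAAAAAAAAAAAAAAAAAAAAAAAAAAAAAAAAAAAAAAAAAAAAAAAAAAAAAAAAAAAAAAAAAAAAAAAAAAAAAAAAAAAAAAAAAAAAAAAAAAAAAAAAAAAAAAAAAAAAAAAAAAAAAAAAAAAAAAAAAAAAAAAAAAAAAAAAAAAAAAAAAAAAAAAAAAAAAAAAAAAAAAAAAAAAAAAAAAAAAAAAAAAAAAAAAAAAAAAAAAAAAAAAAAAAAAAAAAAAAAAAAAAAAAAAAAAAAAAAAA="/>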